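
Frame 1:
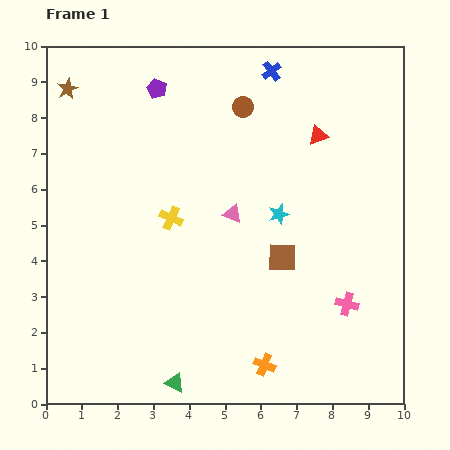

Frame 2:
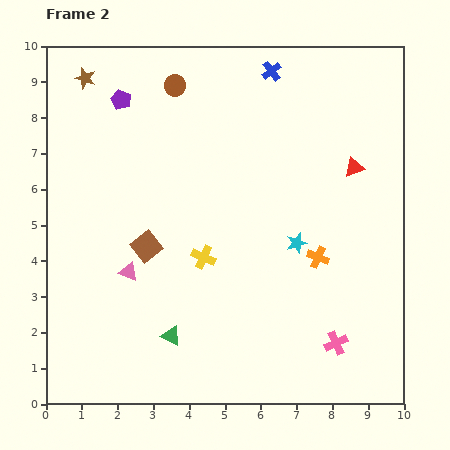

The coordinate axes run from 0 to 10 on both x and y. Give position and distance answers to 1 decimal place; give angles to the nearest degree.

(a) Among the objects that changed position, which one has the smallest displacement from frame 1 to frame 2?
the brown star

(moved 0.6)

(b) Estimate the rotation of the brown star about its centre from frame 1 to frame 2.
28° counter-clockwise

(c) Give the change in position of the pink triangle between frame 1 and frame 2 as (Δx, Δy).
(-2.9, -1.6)

The pink triangle was at (5.2, 5.3) in frame 1 and (2.3, 3.7) in frame 2.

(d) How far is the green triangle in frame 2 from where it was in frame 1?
1.3

The green triangle moved from (3.6, 0.6) to (3.5, 1.9), a distance of √(0.1² + 1.3²) ≈ 1.3.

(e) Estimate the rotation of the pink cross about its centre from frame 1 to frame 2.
40° counter-clockwise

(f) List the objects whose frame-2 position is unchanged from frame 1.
the blue cross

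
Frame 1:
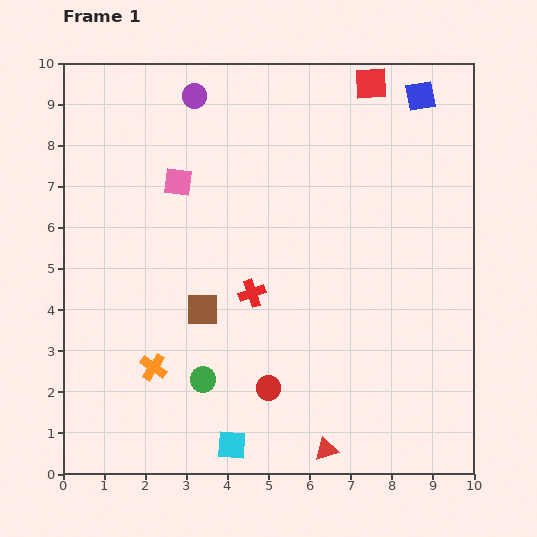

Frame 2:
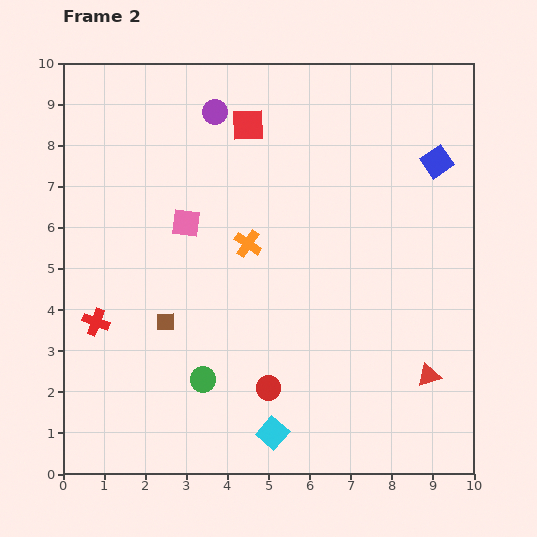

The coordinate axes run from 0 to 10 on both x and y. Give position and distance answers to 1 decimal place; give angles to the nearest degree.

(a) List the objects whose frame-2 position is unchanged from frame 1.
the green circle, the red circle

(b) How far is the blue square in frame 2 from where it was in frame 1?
1.6

The blue square moved from (8.7, 9.2) to (9.1, 7.6), a distance of √(0.4² + 1.6²) ≈ 1.6.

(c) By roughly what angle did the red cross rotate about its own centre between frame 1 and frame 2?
39° clockwise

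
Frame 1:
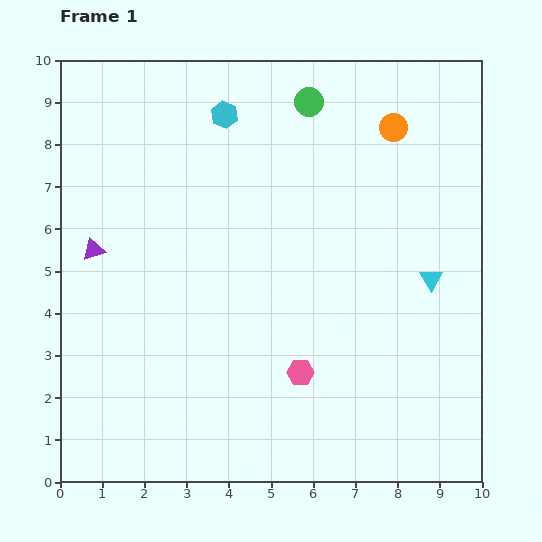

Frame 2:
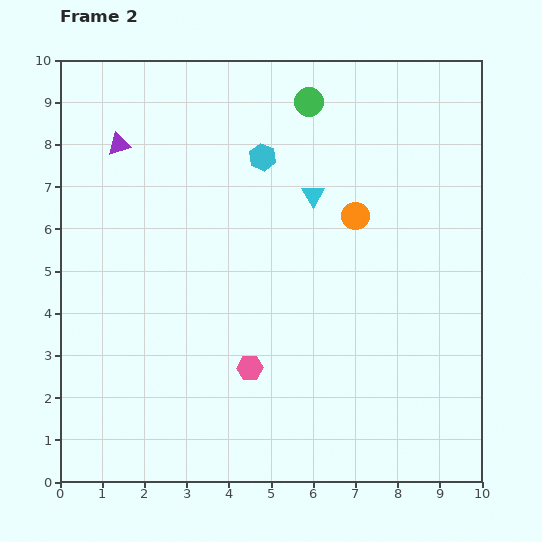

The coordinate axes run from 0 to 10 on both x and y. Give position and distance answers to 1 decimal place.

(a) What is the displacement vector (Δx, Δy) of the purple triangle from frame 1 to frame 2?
(0.6, 2.5)

The purple triangle was at (0.8, 5.5) in frame 1 and (1.4, 8.0) in frame 2.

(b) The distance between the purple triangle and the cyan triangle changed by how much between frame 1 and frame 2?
-3.2

Distance in frame 1: 8.0. Distance in frame 2: 4.8.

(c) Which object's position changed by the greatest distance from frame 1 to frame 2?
the cyan triangle

(moved 3.4; next 2.6)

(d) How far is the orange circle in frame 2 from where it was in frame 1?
2.3

The orange circle moved from (7.9, 8.4) to (7.0, 6.3), a distance of √(0.9² + 2.1²) ≈ 2.3.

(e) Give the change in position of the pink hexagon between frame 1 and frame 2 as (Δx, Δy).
(-1.2, 0.1)

The pink hexagon was at (5.7, 2.6) in frame 1 and (4.5, 2.7) in frame 2.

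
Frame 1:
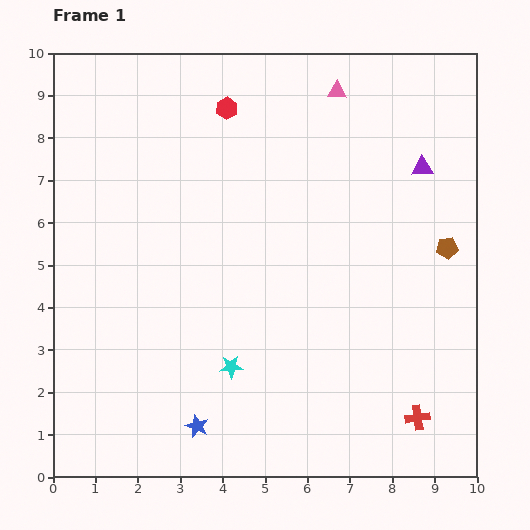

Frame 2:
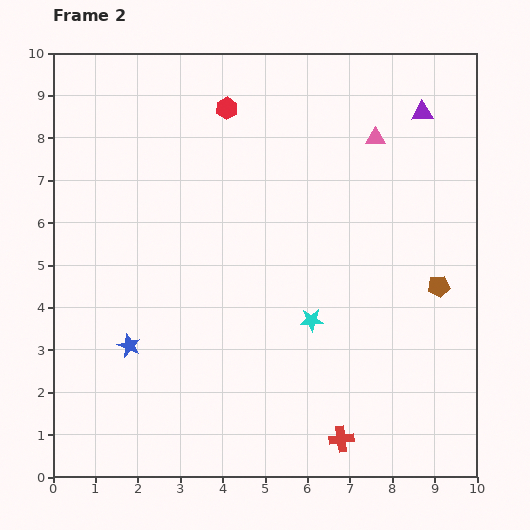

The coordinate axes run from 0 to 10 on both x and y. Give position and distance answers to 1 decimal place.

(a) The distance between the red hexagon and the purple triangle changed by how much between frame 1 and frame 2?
-0.2

Distance in frame 1: 4.8. Distance in frame 2: 4.6.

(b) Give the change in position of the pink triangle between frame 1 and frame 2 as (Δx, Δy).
(0.9, -1.1)

The pink triangle was at (6.7, 9.1) in frame 1 and (7.6, 8.0) in frame 2.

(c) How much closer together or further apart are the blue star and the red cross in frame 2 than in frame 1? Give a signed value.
+0.3

Distance in frame 1: 5.2. Distance in frame 2: 5.5.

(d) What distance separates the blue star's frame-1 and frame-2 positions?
2.5

The blue star moved from (3.4, 1.2) to (1.8, 3.1), a distance of √(1.6² + 1.9²) ≈ 2.5.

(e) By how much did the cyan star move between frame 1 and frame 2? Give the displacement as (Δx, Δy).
(1.9, 1.1)

The cyan star was at (4.2, 2.6) in frame 1 and (6.1, 3.7) in frame 2.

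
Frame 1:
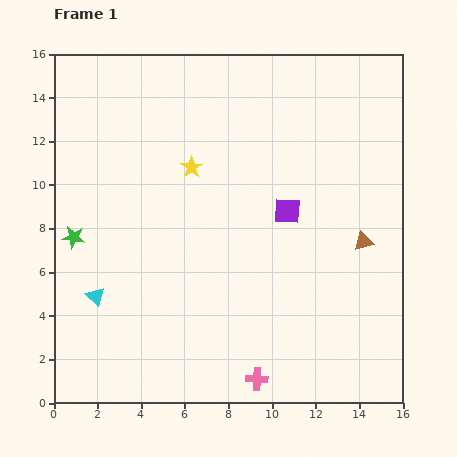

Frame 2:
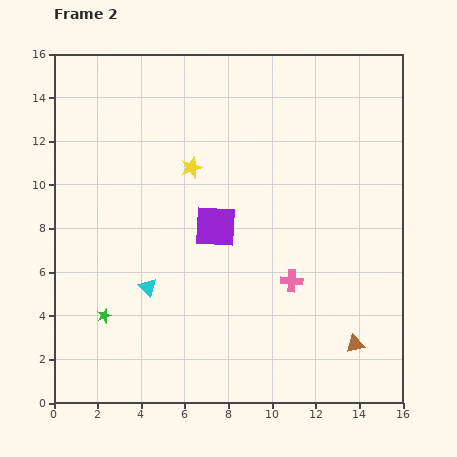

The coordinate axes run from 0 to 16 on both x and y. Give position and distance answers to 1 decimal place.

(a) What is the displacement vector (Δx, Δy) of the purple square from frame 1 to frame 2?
(-3.3, -0.7)

The purple square was at (10.7, 8.8) in frame 1 and (7.4, 8.1) in frame 2.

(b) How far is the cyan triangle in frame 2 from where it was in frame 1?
2.4

The cyan triangle moved from (1.9, 4.9) to (4.3, 5.3), a distance of √(2.4² + 0.4²) ≈ 2.4.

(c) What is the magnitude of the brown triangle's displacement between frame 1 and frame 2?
4.7

The brown triangle moved from (14.2, 7.4) to (13.8, 2.7), a distance of √(0.4² + 4.7²) ≈ 4.7.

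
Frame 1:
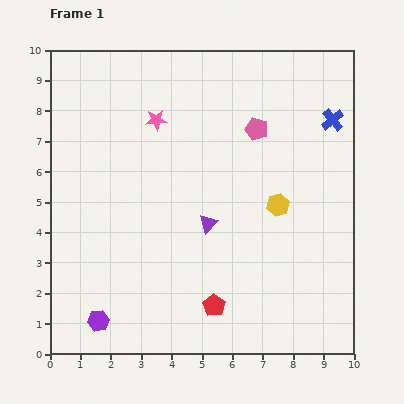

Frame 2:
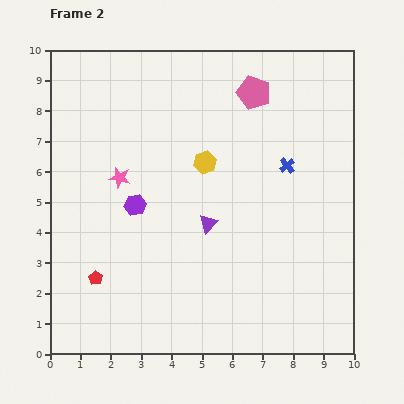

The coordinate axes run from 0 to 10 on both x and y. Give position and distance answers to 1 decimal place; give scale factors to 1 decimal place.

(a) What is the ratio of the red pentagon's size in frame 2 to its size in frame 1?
0.6×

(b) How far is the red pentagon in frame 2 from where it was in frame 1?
4.0

The red pentagon moved from (5.4, 1.6) to (1.5, 2.5), a distance of √(3.9² + 0.9²) ≈ 4.0.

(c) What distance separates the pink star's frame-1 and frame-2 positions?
2.2

The pink star moved from (3.5, 7.7) to (2.3, 5.8), a distance of √(1.2² + 1.9²) ≈ 2.2.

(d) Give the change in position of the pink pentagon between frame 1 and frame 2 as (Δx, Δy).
(-0.1, 1.2)

The pink pentagon was at (6.8, 7.4) in frame 1 and (6.7, 8.6) in frame 2.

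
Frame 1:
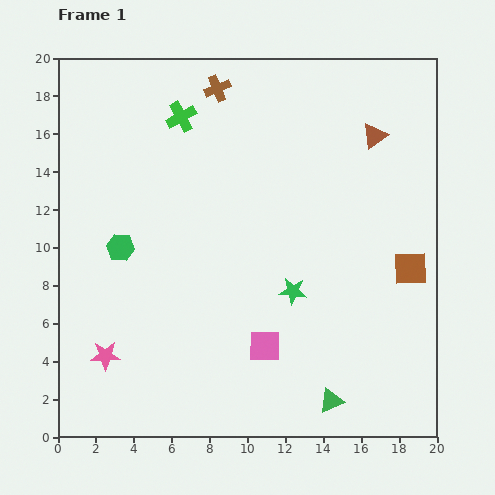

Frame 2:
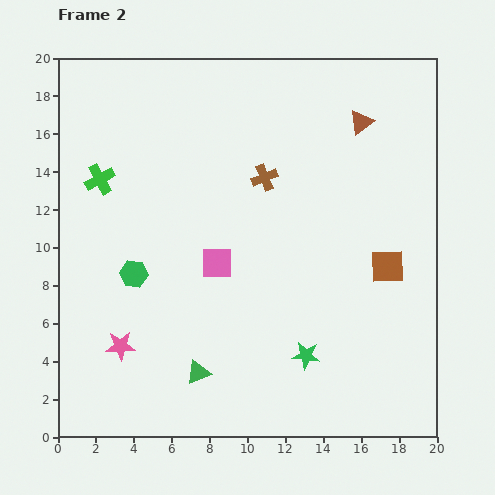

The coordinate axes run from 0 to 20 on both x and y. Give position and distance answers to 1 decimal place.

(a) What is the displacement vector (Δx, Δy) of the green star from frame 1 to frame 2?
(0.7, -3.4)

The green star was at (12.4, 7.7) in frame 1 and (13.1, 4.3) in frame 2.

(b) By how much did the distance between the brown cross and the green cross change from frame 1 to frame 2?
+6.3

Distance in frame 1: 2.4. Distance in frame 2: 8.7.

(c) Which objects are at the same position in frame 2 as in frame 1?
none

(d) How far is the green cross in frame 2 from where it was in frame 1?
5.4

The green cross moved from (6.5, 16.9) to (2.2, 13.6), a distance of √(4.3² + 3.3²) ≈ 5.4.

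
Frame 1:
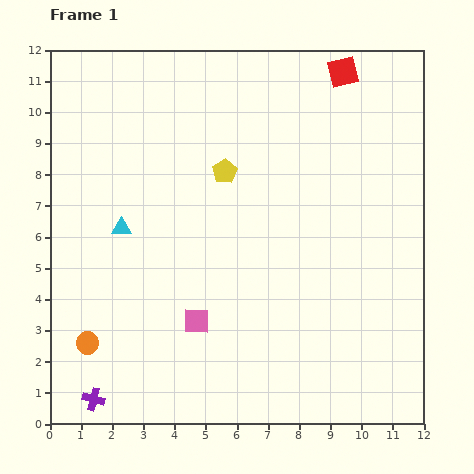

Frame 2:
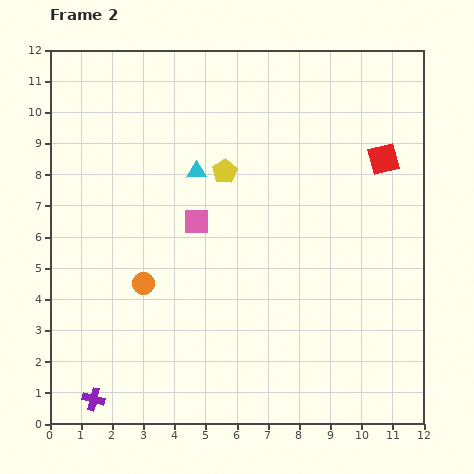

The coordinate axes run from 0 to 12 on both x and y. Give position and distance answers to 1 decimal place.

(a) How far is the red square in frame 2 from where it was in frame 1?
3.1

The red square moved from (9.4, 11.3) to (10.7, 8.5), a distance of √(1.3² + 2.8²) ≈ 3.1.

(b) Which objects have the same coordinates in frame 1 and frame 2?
the yellow pentagon, the purple cross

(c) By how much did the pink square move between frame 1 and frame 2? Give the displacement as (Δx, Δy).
(0.0, 3.2)

The pink square was at (4.7, 3.3) in frame 1 and (4.7, 6.5) in frame 2.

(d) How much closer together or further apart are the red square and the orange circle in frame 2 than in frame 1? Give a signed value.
-3.3

Distance in frame 1: 12.0. Distance in frame 2: 8.7.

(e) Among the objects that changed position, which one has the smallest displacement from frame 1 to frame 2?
the orange circle

(moved 2.6)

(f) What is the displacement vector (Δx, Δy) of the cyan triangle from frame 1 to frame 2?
(2.4, 1.8)

The cyan triangle was at (2.3, 6.3) in frame 1 and (4.7, 8.1) in frame 2.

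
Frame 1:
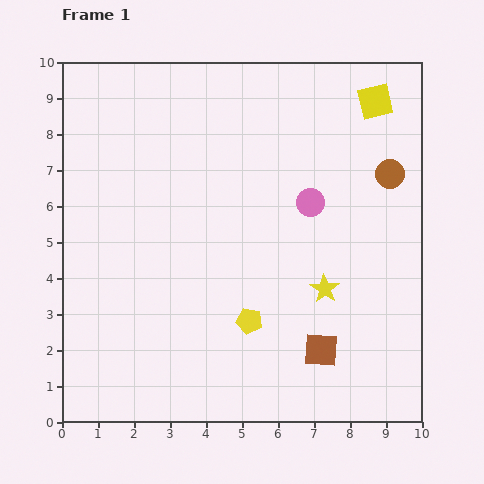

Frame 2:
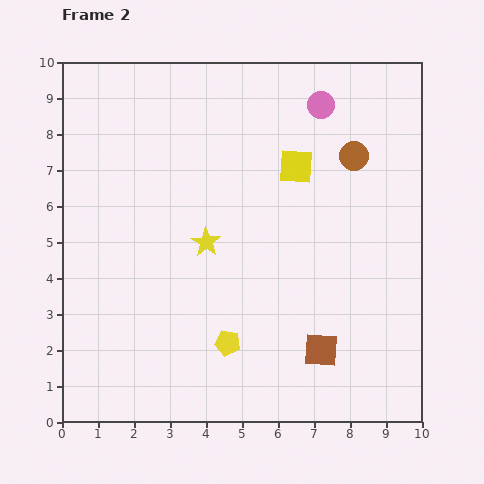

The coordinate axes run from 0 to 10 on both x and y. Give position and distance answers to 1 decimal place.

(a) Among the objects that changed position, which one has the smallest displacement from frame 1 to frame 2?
the yellow pentagon

(moved 0.8)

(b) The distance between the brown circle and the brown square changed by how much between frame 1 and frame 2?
+0.2

Distance in frame 1: 5.3. Distance in frame 2: 5.5.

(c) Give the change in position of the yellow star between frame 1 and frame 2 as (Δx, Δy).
(-3.3, 1.3)

The yellow star was at (7.3, 3.7) in frame 1 and (4.0, 5.0) in frame 2.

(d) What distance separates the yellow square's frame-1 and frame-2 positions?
2.8

The yellow square moved from (8.7, 8.9) to (6.5, 7.1), a distance of √(2.2² + 1.8²) ≈ 2.8.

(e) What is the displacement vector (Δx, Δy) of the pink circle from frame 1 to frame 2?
(0.3, 2.7)

The pink circle was at (6.9, 6.1) in frame 1 and (7.2, 8.8) in frame 2.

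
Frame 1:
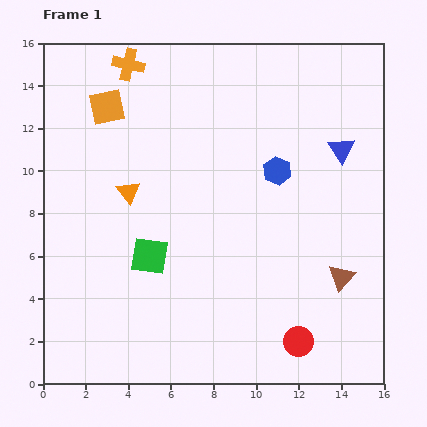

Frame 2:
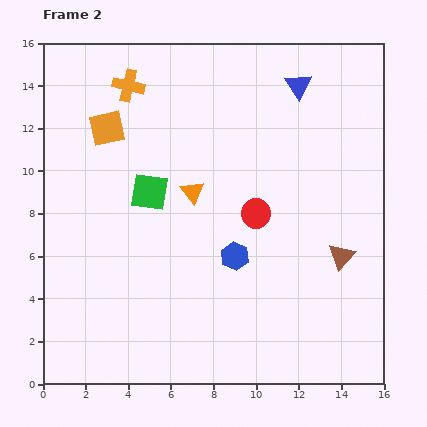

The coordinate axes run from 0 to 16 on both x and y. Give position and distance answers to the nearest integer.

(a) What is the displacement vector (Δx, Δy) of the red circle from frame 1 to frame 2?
(-2, 6)

The red circle was at (12, 2) in frame 1 and (10, 8) in frame 2.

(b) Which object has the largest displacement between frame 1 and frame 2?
the red circle

(moved 6; next 4)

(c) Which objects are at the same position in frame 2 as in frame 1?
none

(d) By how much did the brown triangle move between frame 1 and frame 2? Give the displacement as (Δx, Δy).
(0, 1)

The brown triangle was at (14, 5) in frame 1 and (14, 6) in frame 2.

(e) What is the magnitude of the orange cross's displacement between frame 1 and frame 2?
1

The orange cross moved from (4, 15) to (4, 14), a distance of √(0² + 1²) ≈ 1.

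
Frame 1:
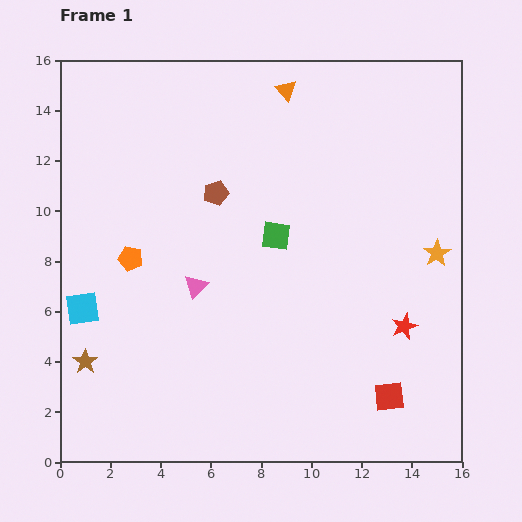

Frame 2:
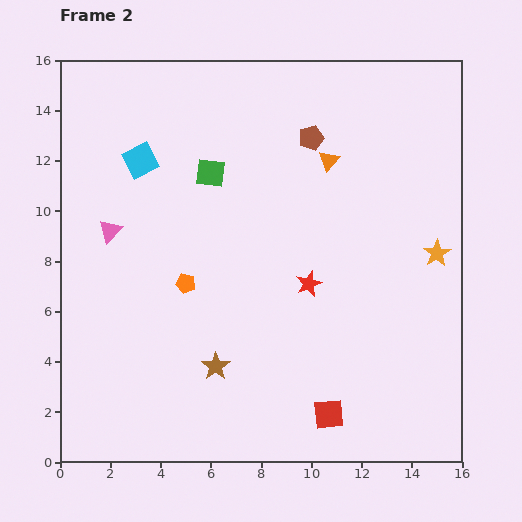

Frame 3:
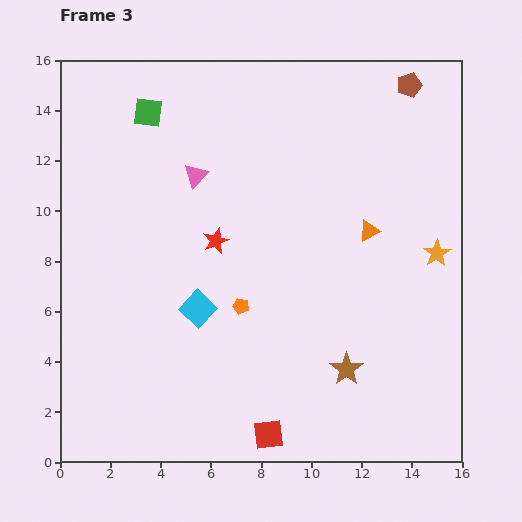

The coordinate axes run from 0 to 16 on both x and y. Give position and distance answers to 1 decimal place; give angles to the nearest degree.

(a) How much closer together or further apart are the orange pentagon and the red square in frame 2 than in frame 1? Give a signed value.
-4.0

Distance in frame 1: 11.7. Distance in frame 2: 7.7.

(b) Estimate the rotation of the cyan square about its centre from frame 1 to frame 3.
39° counter-clockwise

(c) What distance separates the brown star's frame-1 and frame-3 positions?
10.4

The brown star moved from (1.0, 4.0) to (11.4, 3.7), a distance of √(10.4² + 0.3²) ≈ 10.4.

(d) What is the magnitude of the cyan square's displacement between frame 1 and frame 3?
4.6

The cyan square moved from (0.9, 6.1) to (5.5, 6.1), a distance of √(4.6² + 0.0²) ≈ 4.6.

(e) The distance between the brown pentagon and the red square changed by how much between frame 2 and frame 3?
+4.0

Distance in frame 2: 11.0. Distance in frame 3: 15.0.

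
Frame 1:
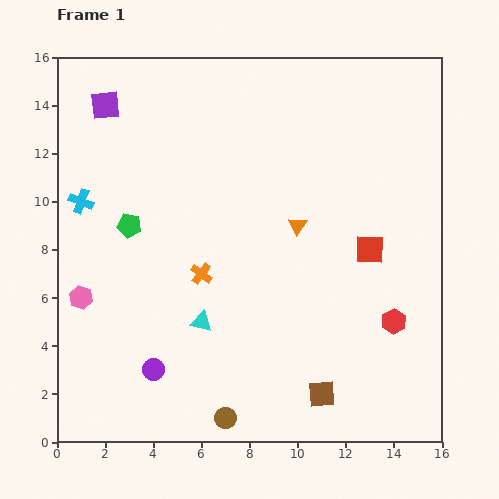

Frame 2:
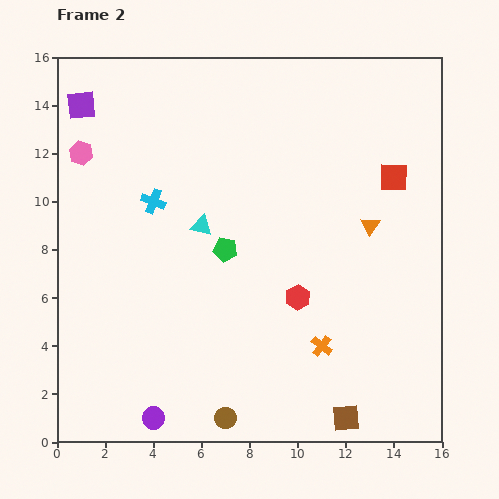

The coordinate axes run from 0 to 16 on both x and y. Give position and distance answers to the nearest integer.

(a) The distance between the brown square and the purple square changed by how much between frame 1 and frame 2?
+2

Distance in frame 1: 15. Distance in frame 2: 17.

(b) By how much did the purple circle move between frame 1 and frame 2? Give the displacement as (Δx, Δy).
(0, -2)

The purple circle was at (4, 3) in frame 1 and (4, 1) in frame 2.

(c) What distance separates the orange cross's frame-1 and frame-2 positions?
6

The orange cross moved from (6, 7) to (11, 4), a distance of √(5² + 3²) ≈ 6.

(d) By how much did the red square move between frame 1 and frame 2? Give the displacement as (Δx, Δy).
(1, 3)

The red square was at (13, 8) in frame 1 and (14, 11) in frame 2.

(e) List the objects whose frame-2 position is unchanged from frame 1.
the brown circle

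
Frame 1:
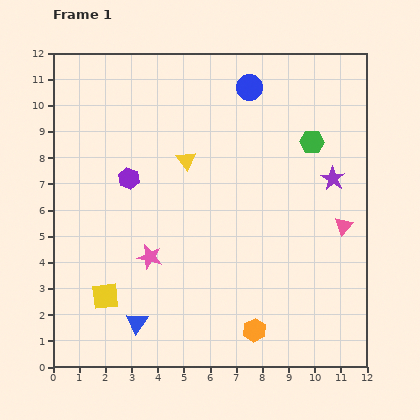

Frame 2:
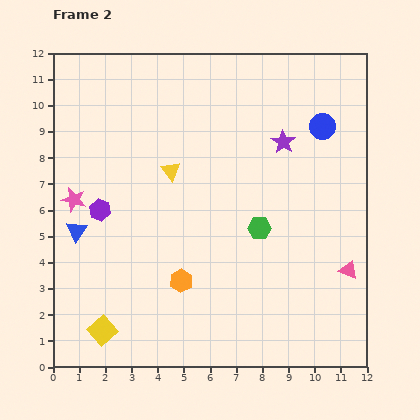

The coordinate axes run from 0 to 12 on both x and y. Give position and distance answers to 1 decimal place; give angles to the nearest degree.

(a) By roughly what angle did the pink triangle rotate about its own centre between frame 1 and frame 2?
52° counter-clockwise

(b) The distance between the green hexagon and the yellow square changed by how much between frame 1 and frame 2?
-2.7

Distance in frame 1: 9.9. Distance in frame 2: 7.2.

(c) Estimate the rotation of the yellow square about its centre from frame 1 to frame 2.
35° counter-clockwise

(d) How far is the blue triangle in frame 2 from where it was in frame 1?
4.2

The blue triangle moved from (3.2, 1.7) to (0.9, 5.2), a distance of √(2.3² + 3.5²) ≈ 4.2.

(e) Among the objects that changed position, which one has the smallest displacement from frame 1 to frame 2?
the yellow triangle

(moved 0.7)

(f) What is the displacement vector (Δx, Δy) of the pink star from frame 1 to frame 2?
(-2.9, 2.2)

The pink star was at (3.7, 4.2) in frame 1 and (0.8, 6.4) in frame 2.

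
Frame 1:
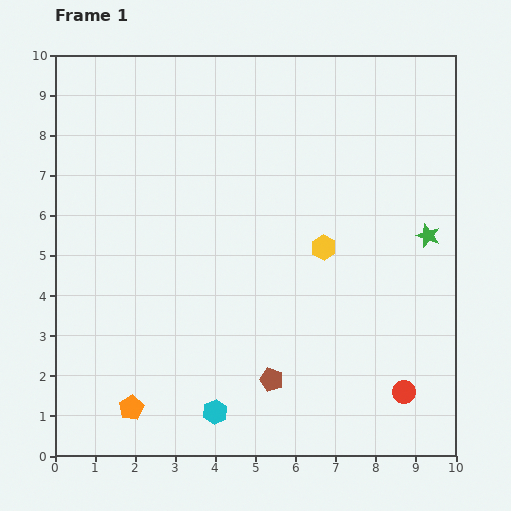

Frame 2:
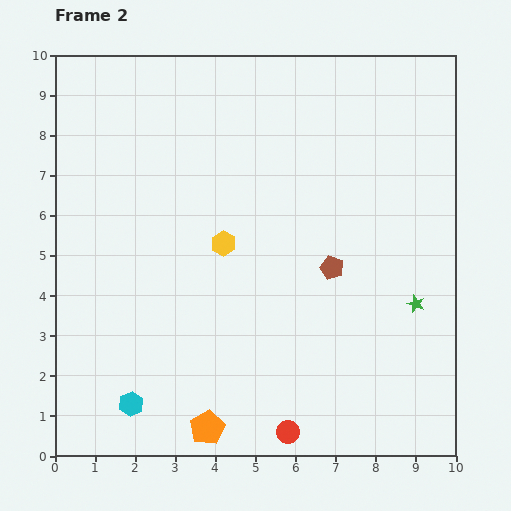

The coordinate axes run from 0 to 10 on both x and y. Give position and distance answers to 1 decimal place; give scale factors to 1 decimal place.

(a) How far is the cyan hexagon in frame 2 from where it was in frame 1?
2.1

The cyan hexagon moved from (4.0, 1.1) to (1.9, 1.3), a distance of √(2.1² + 0.2²) ≈ 2.1.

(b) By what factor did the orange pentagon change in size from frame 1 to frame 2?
1.4×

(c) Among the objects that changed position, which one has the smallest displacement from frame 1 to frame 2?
the green star

(moved 1.7)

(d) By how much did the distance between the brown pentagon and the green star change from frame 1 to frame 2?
-3.0

Distance in frame 1: 5.3. Distance in frame 2: 2.3.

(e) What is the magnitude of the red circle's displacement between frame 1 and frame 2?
3.1

The red circle moved from (8.7, 1.6) to (5.8, 0.6), a distance of √(2.9² + 1.0²) ≈ 3.1.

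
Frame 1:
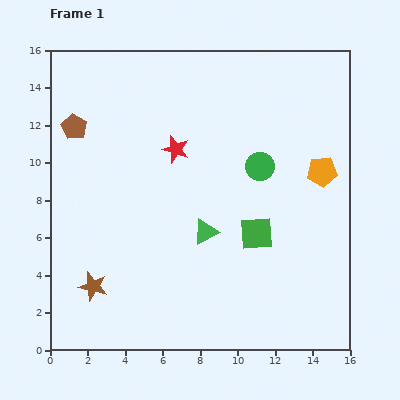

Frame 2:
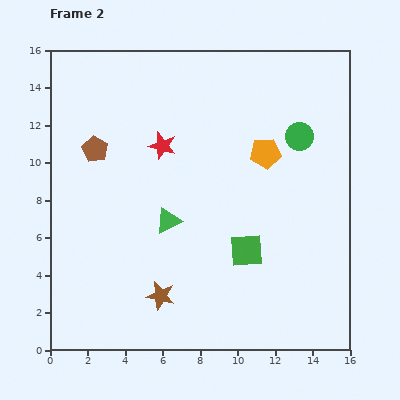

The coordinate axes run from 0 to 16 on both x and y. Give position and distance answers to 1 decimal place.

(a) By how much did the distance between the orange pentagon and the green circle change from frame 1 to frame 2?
-1.3

Distance in frame 1: 3.3. Distance in frame 2: 2.0.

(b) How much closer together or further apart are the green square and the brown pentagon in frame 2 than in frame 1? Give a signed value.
-1.6

Distance in frame 1: 11.3. Distance in frame 2: 9.7.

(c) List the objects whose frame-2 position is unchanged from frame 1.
none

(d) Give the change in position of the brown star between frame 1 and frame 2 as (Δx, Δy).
(3.6, -0.5)

The brown star was at (2.3, 3.4) in frame 1 and (5.9, 2.9) in frame 2.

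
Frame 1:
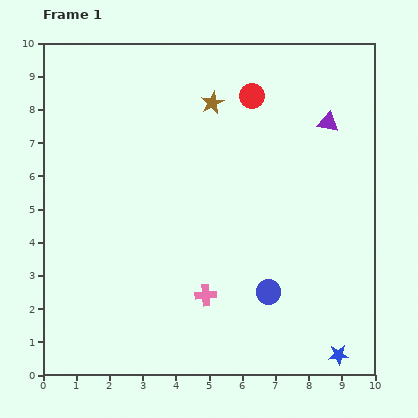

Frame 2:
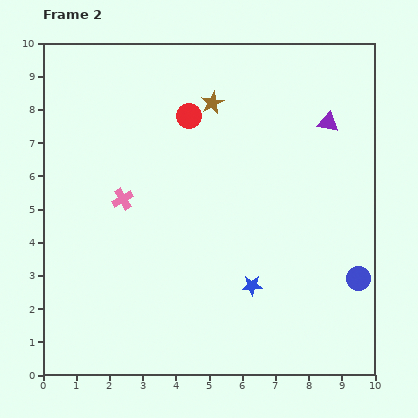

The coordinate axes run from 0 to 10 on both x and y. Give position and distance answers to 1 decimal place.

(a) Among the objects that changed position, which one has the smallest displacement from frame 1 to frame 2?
the red circle

(moved 2.0)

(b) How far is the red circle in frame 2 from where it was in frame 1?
2.0

The red circle moved from (6.3, 8.4) to (4.4, 7.8), a distance of √(1.9² + 0.6²) ≈ 2.0.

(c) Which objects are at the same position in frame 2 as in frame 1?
the purple triangle, the brown star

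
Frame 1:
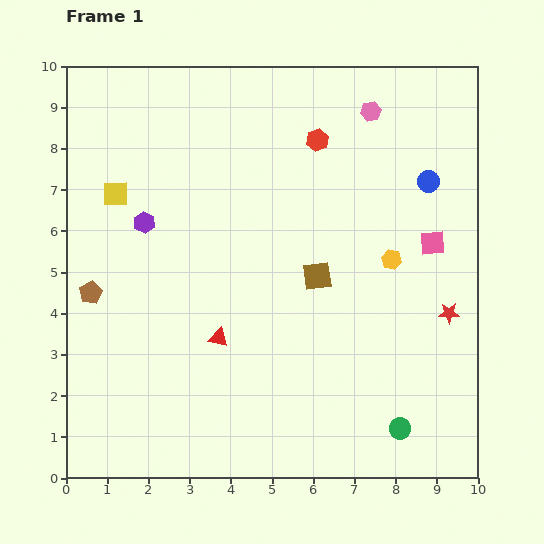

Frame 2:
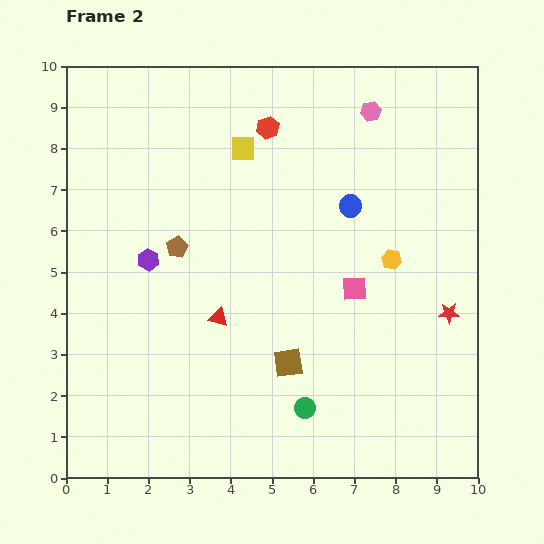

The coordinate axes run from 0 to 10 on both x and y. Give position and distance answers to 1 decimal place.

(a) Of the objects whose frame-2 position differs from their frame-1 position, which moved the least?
the red triangle

(moved 0.5)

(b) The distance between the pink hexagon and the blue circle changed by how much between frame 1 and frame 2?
+0.2

Distance in frame 1: 2.2. Distance in frame 2: 2.4.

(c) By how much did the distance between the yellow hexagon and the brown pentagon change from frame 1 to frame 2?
-2.1

Distance in frame 1: 7.3. Distance in frame 2: 5.2.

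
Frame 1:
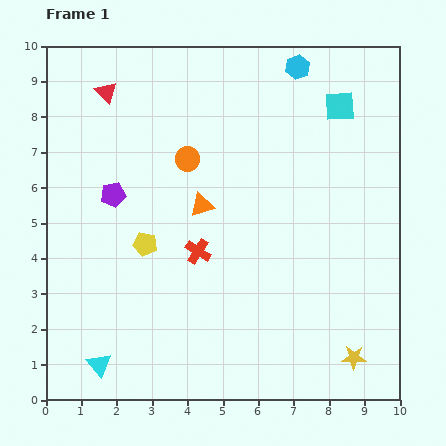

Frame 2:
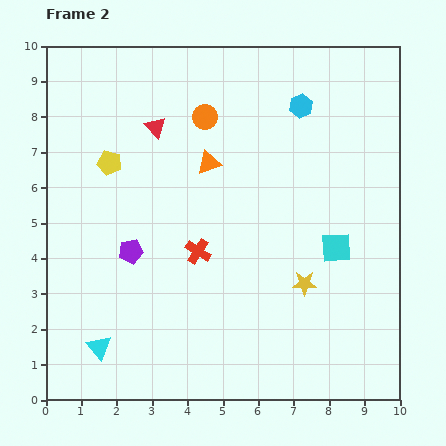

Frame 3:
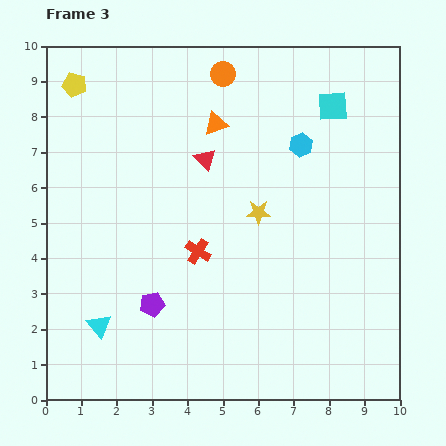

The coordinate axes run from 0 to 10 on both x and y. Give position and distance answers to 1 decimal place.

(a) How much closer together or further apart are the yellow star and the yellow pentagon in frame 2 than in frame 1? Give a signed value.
-0.2

Distance in frame 1: 6.7. Distance in frame 2: 6.5.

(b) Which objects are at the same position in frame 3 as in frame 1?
the red cross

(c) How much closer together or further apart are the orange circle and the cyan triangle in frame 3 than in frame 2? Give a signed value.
+0.7

Distance in frame 2: 7.2. Distance in frame 3: 7.9.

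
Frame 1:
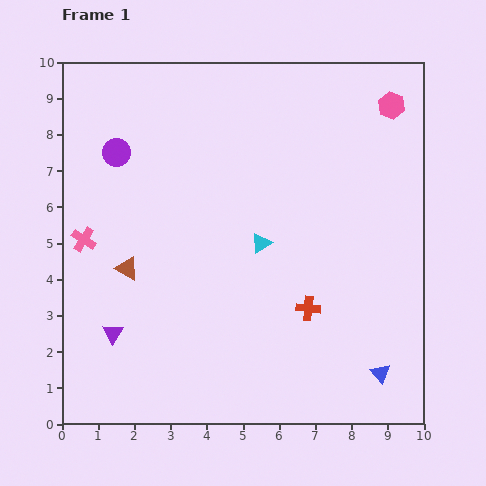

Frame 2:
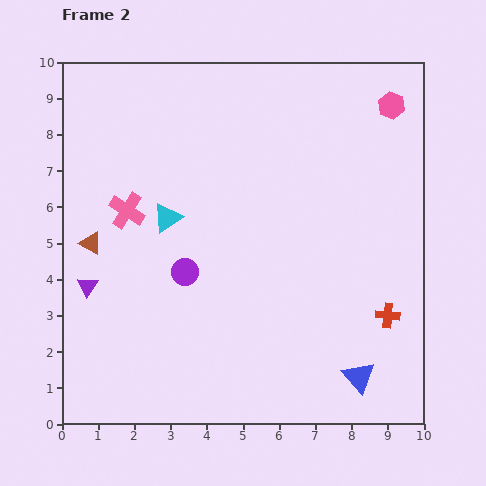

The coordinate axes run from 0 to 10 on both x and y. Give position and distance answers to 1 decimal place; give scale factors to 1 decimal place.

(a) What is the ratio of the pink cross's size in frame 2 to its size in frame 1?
1.5×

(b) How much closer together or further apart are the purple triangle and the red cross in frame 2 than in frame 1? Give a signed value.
+2.9

Distance in frame 1: 5.4. Distance in frame 2: 8.3.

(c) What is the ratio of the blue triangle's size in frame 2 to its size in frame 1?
1.6×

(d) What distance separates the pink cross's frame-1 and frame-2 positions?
1.4

The pink cross moved from (0.6, 5.1) to (1.8, 5.9), a distance of √(1.2² + 0.8²) ≈ 1.4.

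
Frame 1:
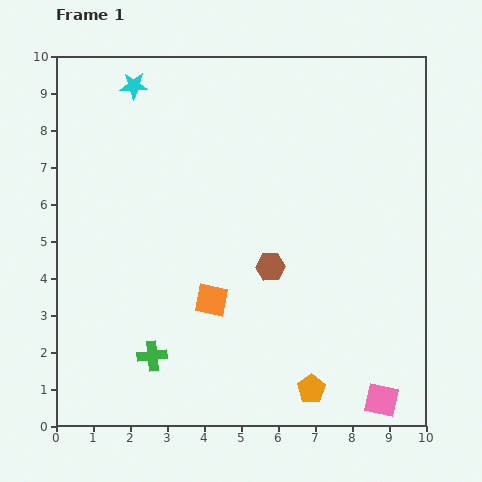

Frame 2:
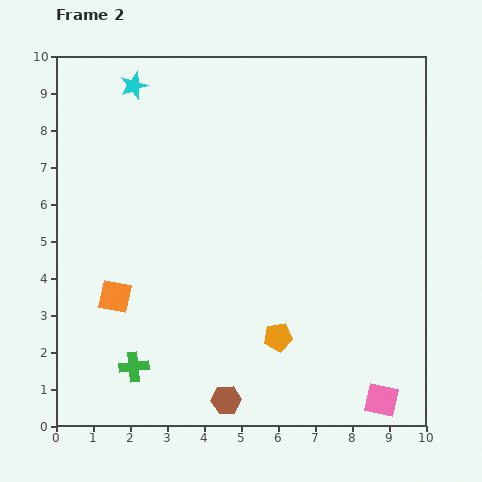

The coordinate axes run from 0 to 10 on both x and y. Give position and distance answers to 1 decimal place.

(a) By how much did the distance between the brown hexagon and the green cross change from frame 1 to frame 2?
-1.3

Distance in frame 1: 4.0. Distance in frame 2: 2.7.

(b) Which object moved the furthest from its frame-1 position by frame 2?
the brown hexagon

(moved 3.8; next 2.6)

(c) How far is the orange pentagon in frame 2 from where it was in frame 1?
1.7

The orange pentagon moved from (6.9, 1.0) to (6.0, 2.4), a distance of √(0.9² + 1.4²) ≈ 1.7.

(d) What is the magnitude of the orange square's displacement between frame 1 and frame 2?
2.6

The orange square moved from (4.2, 3.4) to (1.6, 3.5), a distance of √(2.6² + 0.1²) ≈ 2.6.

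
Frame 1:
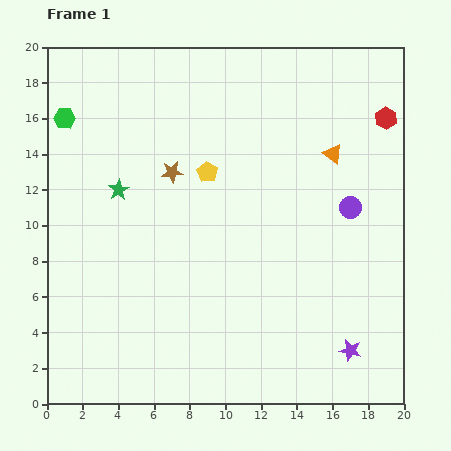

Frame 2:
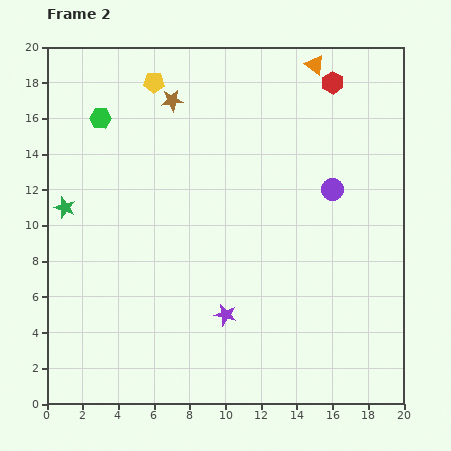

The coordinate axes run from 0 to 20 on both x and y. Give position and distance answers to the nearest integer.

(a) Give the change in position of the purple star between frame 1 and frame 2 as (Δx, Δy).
(-7, 2)

The purple star was at (17, 3) in frame 1 and (10, 5) in frame 2.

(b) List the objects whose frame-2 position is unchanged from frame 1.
none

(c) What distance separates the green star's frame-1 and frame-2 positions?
3

The green star moved from (4, 12) to (1, 11), a distance of √(3² + 1²) ≈ 3.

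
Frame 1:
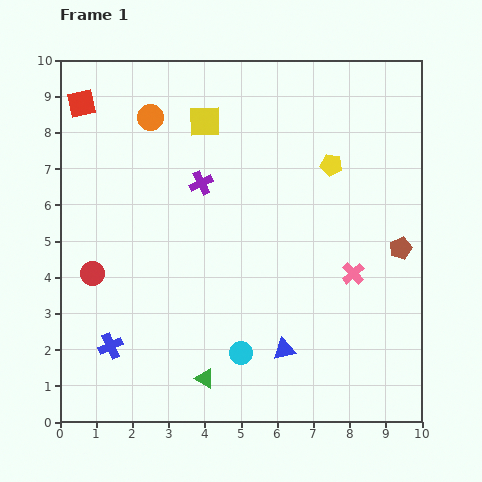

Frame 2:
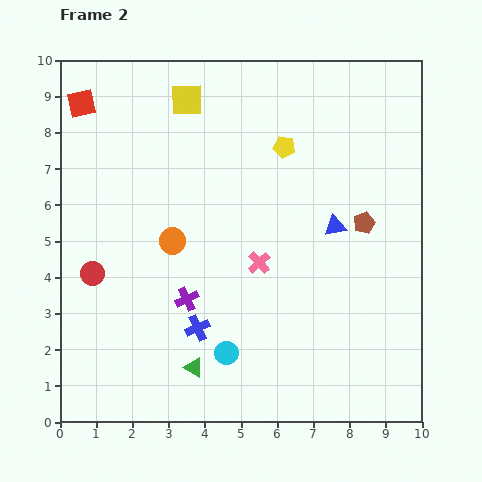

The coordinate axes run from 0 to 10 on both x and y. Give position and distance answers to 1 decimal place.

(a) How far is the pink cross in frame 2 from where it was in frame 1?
2.6

The pink cross moved from (8.1, 4.1) to (5.5, 4.4), a distance of √(2.6² + 0.3²) ≈ 2.6.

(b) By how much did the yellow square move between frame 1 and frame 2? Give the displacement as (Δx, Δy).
(-0.5, 0.6)

The yellow square was at (4.0, 8.3) in frame 1 and (3.5, 8.9) in frame 2.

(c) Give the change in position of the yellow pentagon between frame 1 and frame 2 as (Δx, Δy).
(-1.3, 0.5)

The yellow pentagon was at (7.5, 7.1) in frame 1 and (6.2, 7.6) in frame 2.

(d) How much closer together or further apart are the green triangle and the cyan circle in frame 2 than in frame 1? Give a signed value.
-0.2

Distance in frame 1: 1.2. Distance in frame 2: 1.0.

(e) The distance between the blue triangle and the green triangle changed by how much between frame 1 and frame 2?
+3.2

Distance in frame 1: 2.3. Distance in frame 2: 5.5.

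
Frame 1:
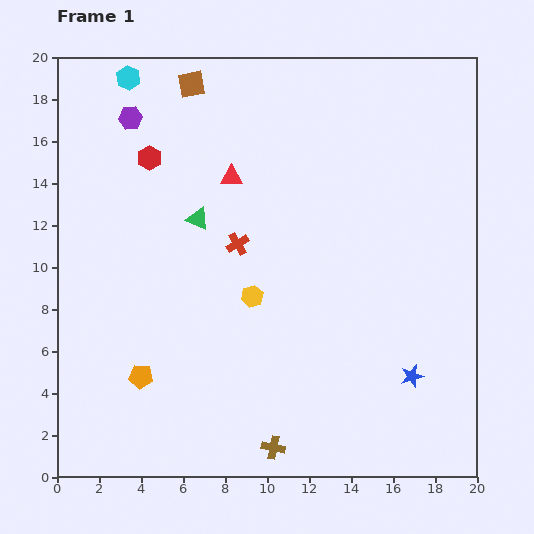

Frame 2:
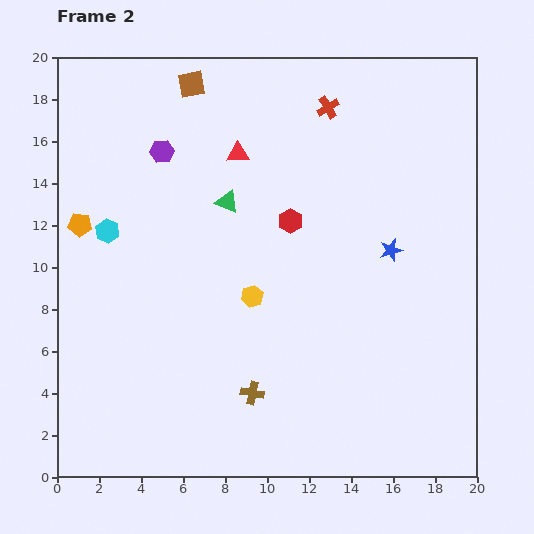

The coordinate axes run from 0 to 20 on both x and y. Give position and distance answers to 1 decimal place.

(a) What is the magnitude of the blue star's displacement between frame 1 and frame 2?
6.1

The blue star moved from (16.9, 4.8) to (15.9, 10.8), a distance of √(1.0² + 6.0²) ≈ 6.1.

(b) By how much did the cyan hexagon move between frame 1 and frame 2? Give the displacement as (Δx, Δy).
(-1.0, -7.3)

The cyan hexagon was at (3.4, 19.0) in frame 1 and (2.4, 11.7) in frame 2.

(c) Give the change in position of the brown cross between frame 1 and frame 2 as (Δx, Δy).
(-1.0, 2.6)

The brown cross was at (10.3, 1.4) in frame 1 and (9.3, 4.0) in frame 2.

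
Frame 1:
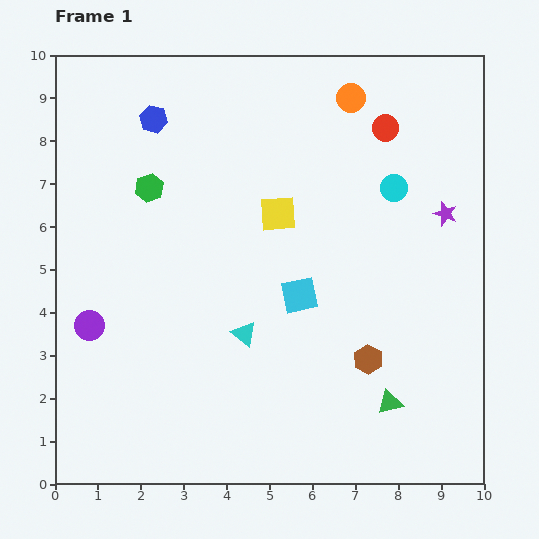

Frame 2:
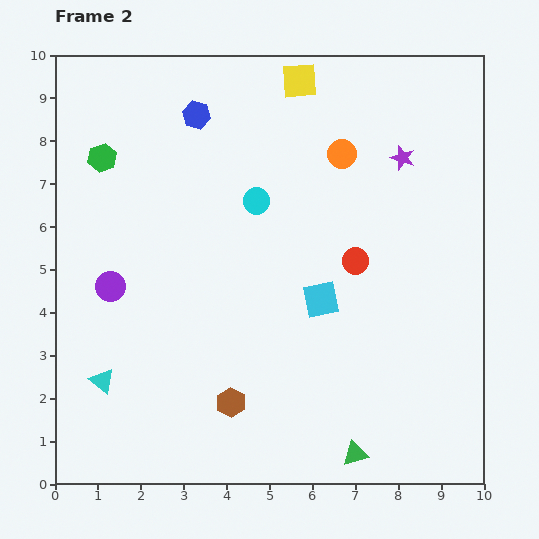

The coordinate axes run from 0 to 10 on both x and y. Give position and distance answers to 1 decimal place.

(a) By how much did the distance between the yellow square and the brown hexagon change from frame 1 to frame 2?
+3.7

Distance in frame 1: 4.0. Distance in frame 2: 7.7.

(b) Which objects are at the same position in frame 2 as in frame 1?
none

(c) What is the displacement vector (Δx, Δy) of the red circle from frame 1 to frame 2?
(-0.7, -3.1)

The red circle was at (7.7, 8.3) in frame 1 and (7.0, 5.2) in frame 2.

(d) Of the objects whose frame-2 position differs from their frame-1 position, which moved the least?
the cyan square

(moved 0.5)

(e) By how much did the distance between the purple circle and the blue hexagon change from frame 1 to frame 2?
-0.5

Distance in frame 1: 5.0. Distance in frame 2: 4.5.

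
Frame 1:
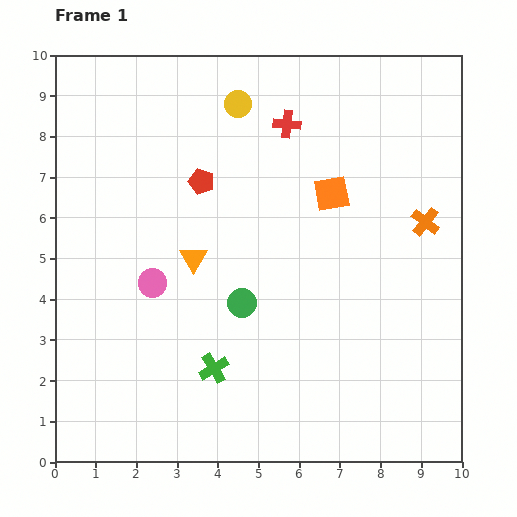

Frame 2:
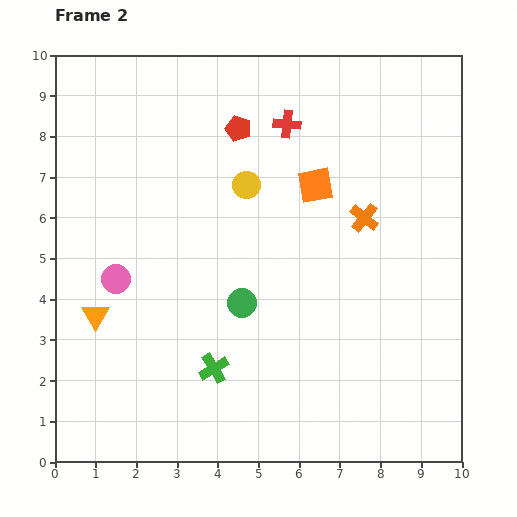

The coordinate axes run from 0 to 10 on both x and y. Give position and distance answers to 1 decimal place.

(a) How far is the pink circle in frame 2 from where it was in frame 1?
0.9

The pink circle moved from (2.4, 4.4) to (1.5, 4.5), a distance of √(0.9² + 0.1²) ≈ 0.9.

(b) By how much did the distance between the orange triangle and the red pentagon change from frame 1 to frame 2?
+3.9

Distance in frame 1: 1.9. Distance in frame 2: 5.8.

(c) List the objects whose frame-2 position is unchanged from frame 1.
the green cross, the green circle, the red cross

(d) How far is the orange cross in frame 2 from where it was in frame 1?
1.5

The orange cross moved from (9.1, 5.9) to (7.6, 6.0), a distance of √(1.5² + 0.1²) ≈ 1.5.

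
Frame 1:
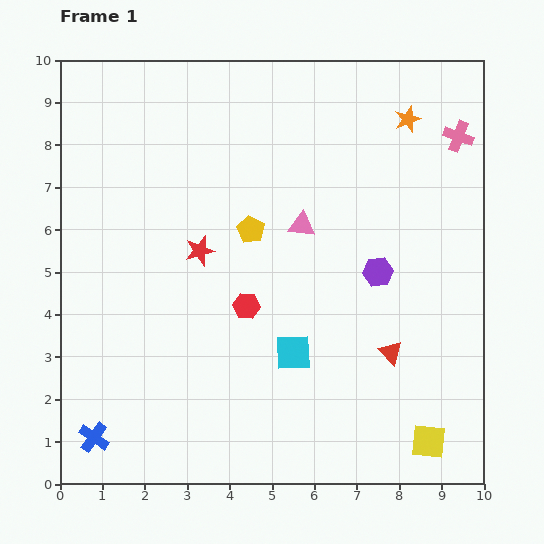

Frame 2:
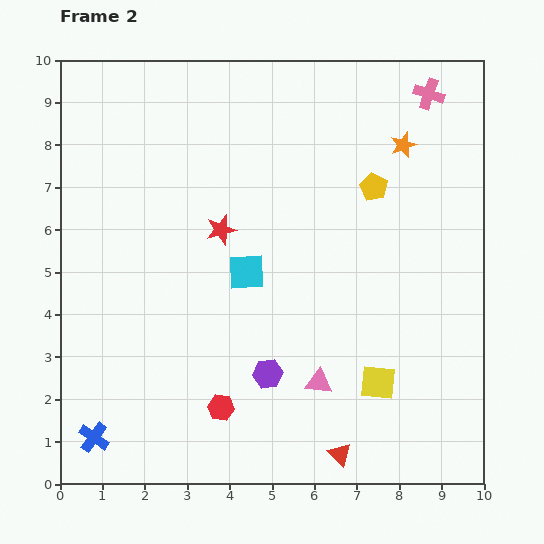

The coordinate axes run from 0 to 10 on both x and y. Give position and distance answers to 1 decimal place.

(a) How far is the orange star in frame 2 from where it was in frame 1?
0.6

The orange star moved from (8.2, 8.6) to (8.1, 8.0), a distance of √(0.1² + 0.6²) ≈ 0.6.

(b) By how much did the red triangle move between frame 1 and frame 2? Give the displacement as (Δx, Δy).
(-1.2, -2.4)

The red triangle was at (7.8, 3.1) in frame 1 and (6.6, 0.7) in frame 2.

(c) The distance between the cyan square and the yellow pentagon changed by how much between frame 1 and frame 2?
+0.5

Distance in frame 1: 3.1. Distance in frame 2: 3.6.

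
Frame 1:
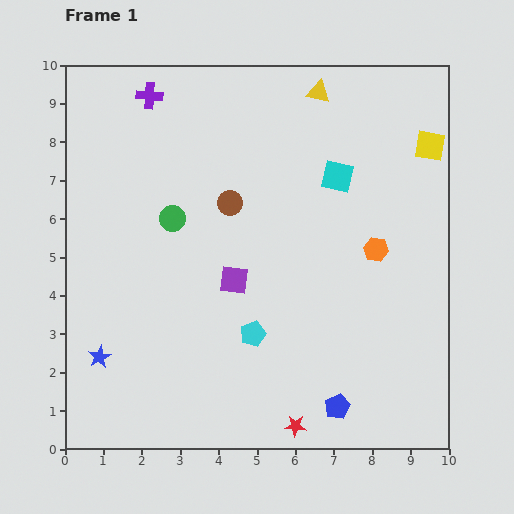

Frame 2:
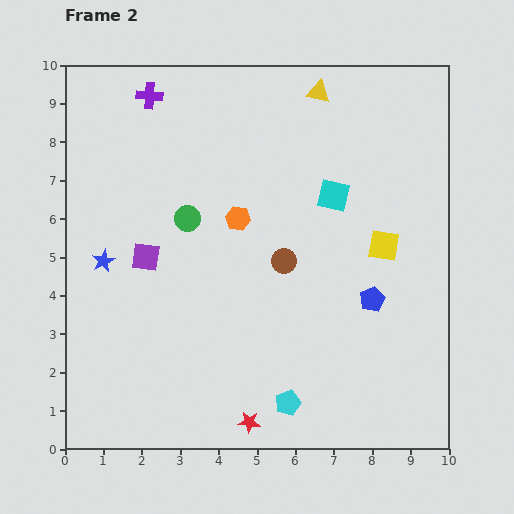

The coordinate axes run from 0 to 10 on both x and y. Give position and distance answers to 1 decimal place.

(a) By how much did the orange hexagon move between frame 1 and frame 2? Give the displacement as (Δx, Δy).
(-3.6, 0.8)

The orange hexagon was at (8.1, 5.2) in frame 1 and (4.5, 6.0) in frame 2.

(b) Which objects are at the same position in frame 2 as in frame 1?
the yellow triangle, the purple cross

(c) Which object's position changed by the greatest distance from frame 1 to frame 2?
the orange hexagon

(moved 3.7; next 2.9)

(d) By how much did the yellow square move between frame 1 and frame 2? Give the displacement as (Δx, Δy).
(-1.2, -2.6)

The yellow square was at (9.5, 7.9) in frame 1 and (8.3, 5.3) in frame 2.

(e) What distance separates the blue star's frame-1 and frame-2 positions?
2.5

The blue star moved from (0.9, 2.4) to (1.0, 4.9), a distance of √(0.1² + 2.5²) ≈ 2.5.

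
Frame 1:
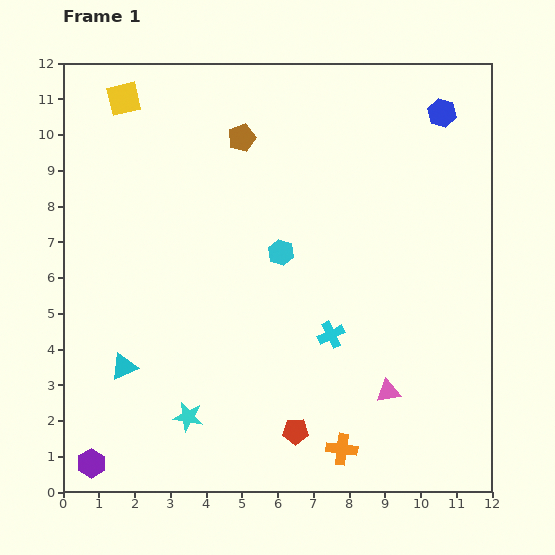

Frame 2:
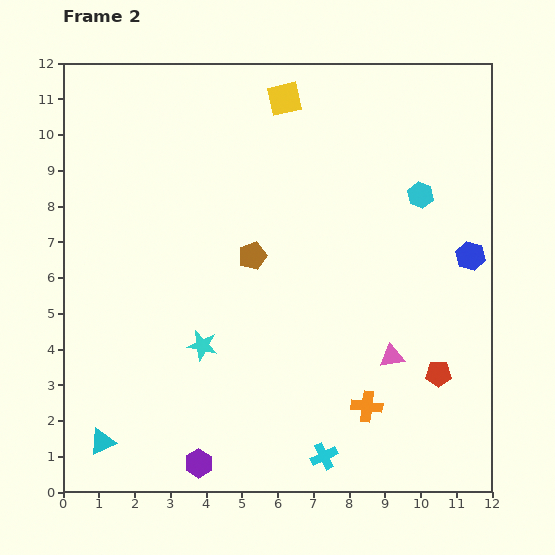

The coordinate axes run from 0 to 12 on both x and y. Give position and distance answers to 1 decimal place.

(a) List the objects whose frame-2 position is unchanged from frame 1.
none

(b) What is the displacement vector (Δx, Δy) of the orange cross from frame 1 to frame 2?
(0.7, 1.2)

The orange cross was at (7.8, 1.2) in frame 1 and (8.5, 2.4) in frame 2.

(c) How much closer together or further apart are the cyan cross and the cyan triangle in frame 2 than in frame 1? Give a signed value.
+0.3

Distance in frame 1: 5.9. Distance in frame 2: 6.2.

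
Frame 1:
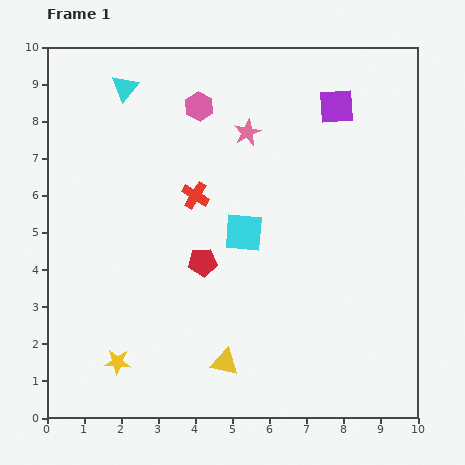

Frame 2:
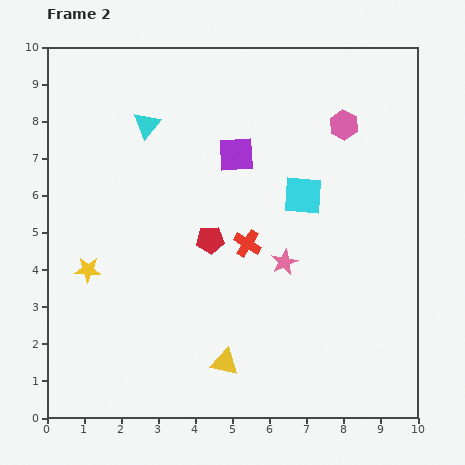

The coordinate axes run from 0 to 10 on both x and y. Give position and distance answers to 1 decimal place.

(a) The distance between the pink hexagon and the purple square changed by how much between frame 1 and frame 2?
-0.7

Distance in frame 1: 3.7. Distance in frame 2: 3.0.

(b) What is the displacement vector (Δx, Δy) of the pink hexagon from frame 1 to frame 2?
(3.9, -0.5)

The pink hexagon was at (4.1, 8.4) in frame 1 and (8.0, 7.9) in frame 2.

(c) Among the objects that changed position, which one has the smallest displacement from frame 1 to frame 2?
the red pentagon

(moved 0.6)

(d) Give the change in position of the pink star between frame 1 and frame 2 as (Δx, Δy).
(1.0, -3.5)

The pink star was at (5.4, 7.7) in frame 1 and (6.4, 4.2) in frame 2.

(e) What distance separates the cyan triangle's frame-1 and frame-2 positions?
1.2

The cyan triangle moved from (2.1, 8.9) to (2.7, 7.9), a distance of √(0.6² + 1.0²) ≈ 1.2.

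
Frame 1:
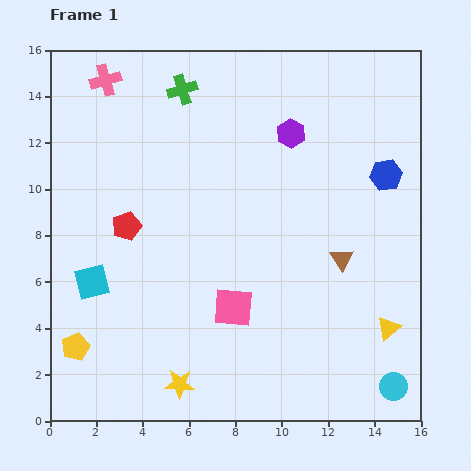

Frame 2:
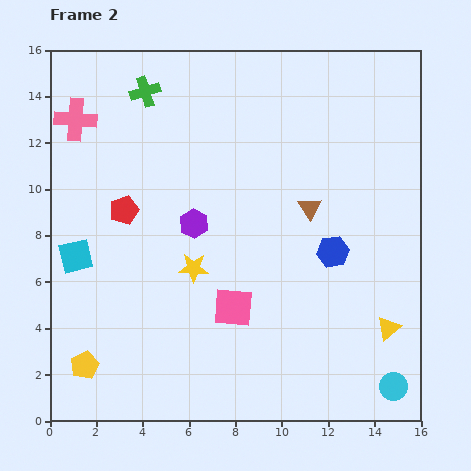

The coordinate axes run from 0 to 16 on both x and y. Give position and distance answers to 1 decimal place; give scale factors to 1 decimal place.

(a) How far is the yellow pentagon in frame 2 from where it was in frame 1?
0.9

The yellow pentagon moved from (1.1, 3.2) to (1.5, 2.4), a distance of √(0.4² + 0.8²) ≈ 0.9.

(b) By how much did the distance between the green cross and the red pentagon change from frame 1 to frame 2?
-1.2

Distance in frame 1: 6.4. Distance in frame 2: 5.2.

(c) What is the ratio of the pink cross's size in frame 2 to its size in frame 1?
1.4×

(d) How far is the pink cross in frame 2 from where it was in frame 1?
2.1

The pink cross moved from (2.4, 14.7) to (1.1, 13.0), a distance of √(1.3² + 1.7²) ≈ 2.1.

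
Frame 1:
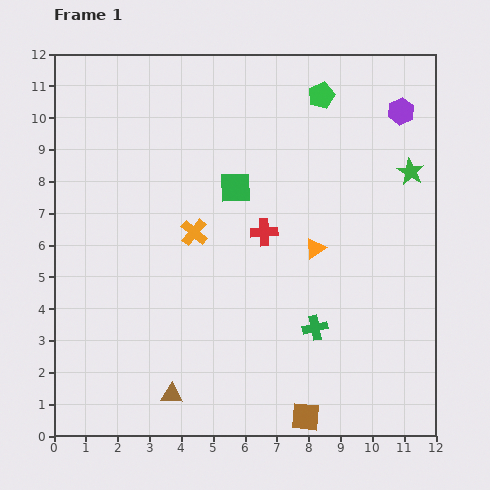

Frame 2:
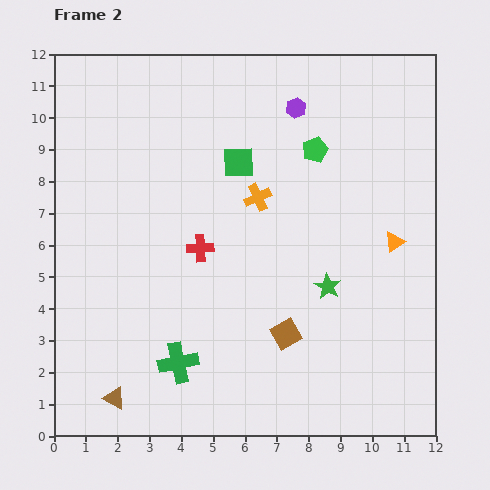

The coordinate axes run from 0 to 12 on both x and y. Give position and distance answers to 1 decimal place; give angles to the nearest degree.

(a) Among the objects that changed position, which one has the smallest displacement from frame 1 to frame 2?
the green square

(moved 0.8)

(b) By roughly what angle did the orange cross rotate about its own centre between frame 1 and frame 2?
26° clockwise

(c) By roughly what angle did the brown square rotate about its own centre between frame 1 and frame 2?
35° counter-clockwise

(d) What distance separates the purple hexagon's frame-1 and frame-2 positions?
3.3

The purple hexagon moved from (10.9, 10.2) to (7.6, 10.3), a distance of √(3.3² + 0.1²) ≈ 3.3.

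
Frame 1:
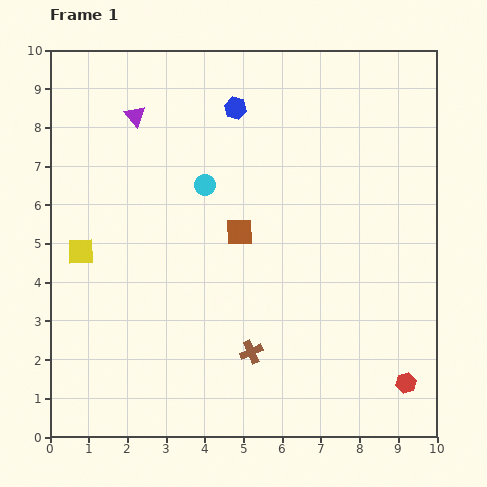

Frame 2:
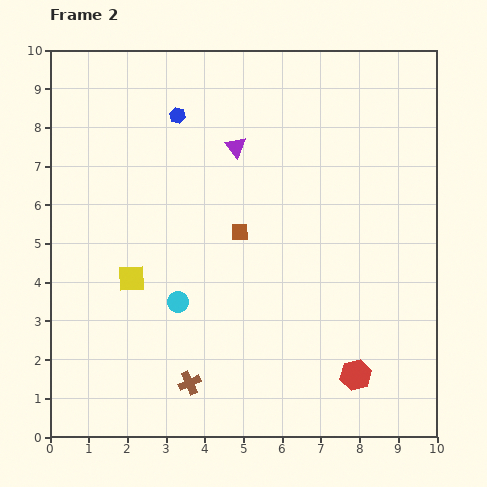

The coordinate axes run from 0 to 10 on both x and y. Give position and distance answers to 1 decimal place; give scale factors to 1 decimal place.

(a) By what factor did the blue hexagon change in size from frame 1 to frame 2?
0.7×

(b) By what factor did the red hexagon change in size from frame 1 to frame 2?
1.5×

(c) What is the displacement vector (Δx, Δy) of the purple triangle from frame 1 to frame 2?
(2.6, -0.8)

The purple triangle was at (2.2, 8.3) in frame 1 and (4.8, 7.5) in frame 2.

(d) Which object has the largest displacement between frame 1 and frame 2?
the cyan circle

(moved 3.1; next 2.7)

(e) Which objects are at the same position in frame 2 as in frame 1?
the brown square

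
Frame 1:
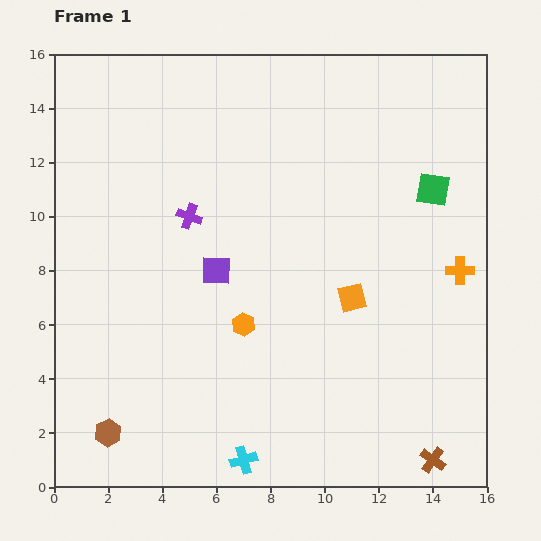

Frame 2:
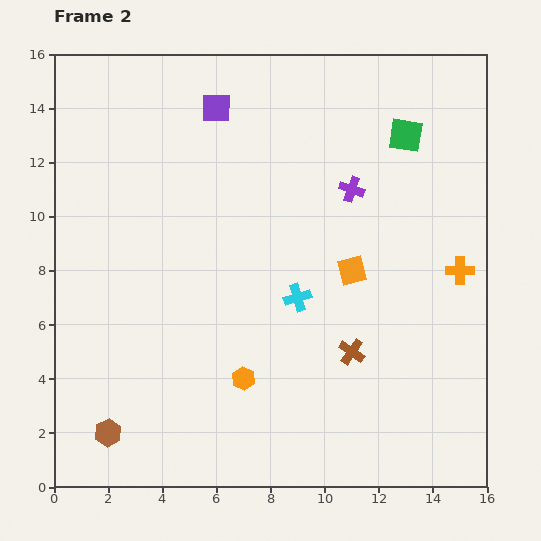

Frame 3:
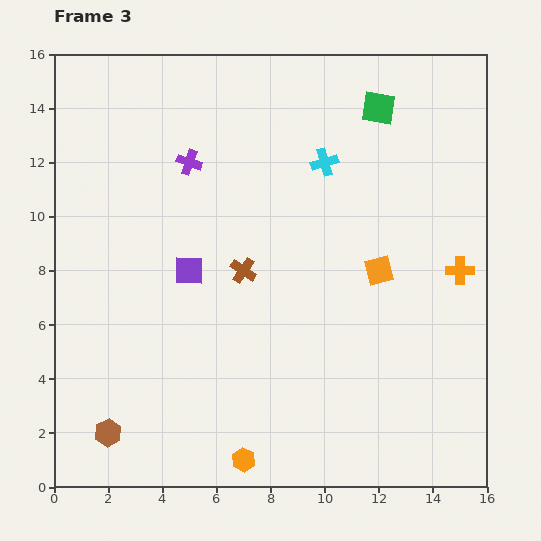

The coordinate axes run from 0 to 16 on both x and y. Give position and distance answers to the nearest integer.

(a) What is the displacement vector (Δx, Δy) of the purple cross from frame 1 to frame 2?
(6, 1)

The purple cross was at (5, 10) in frame 1 and (11, 11) in frame 2.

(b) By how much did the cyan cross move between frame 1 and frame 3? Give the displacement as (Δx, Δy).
(3, 11)

The cyan cross was at (7, 1) in frame 1 and (10, 12) in frame 3.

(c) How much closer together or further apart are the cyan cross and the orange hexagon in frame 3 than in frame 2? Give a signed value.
+7

Distance in frame 2: 4. Distance in frame 3: 11.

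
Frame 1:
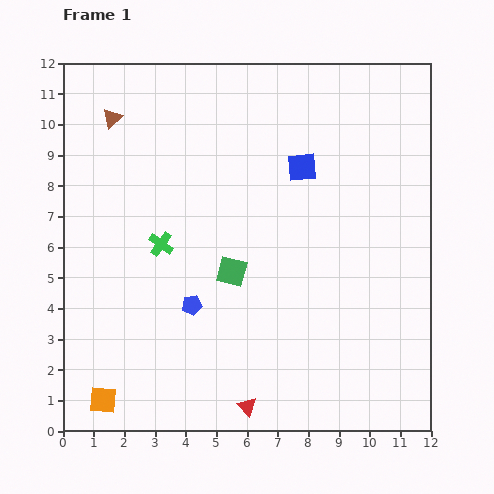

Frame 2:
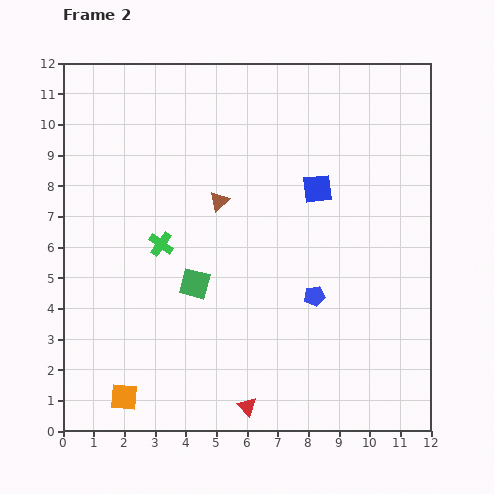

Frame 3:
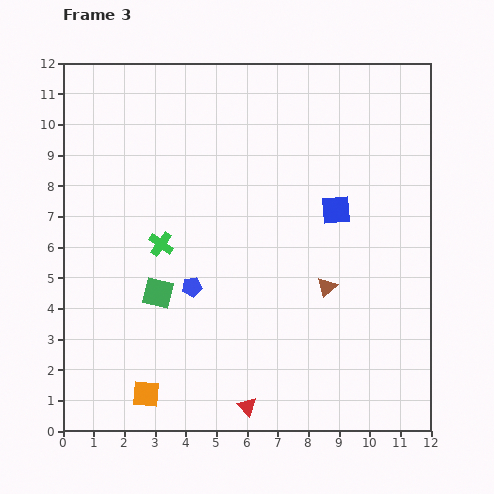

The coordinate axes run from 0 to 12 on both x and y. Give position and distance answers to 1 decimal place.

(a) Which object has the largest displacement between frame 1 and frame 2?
the brown triangle

(moved 4.4; next 4.0)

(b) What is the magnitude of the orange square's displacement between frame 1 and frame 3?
1.4

The orange square moved from (1.3, 1.0) to (2.7, 1.2), a distance of √(1.4² + 0.2²) ≈ 1.4.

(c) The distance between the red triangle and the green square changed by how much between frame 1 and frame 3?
+0.3

Distance in frame 1: 4.4. Distance in frame 3: 4.7.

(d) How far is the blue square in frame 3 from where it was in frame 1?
1.8

The blue square moved from (7.8, 8.6) to (8.9, 7.2), a distance of √(1.1² + 1.4²) ≈ 1.8.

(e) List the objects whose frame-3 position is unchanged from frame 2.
the green cross, the red triangle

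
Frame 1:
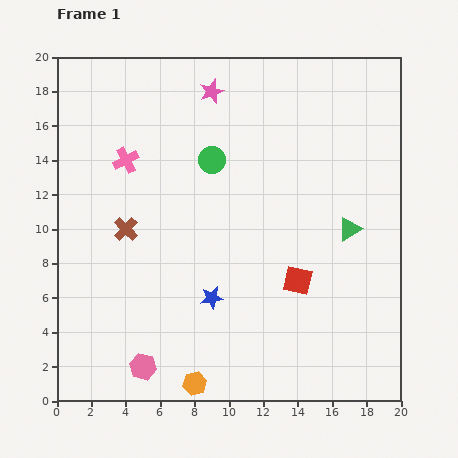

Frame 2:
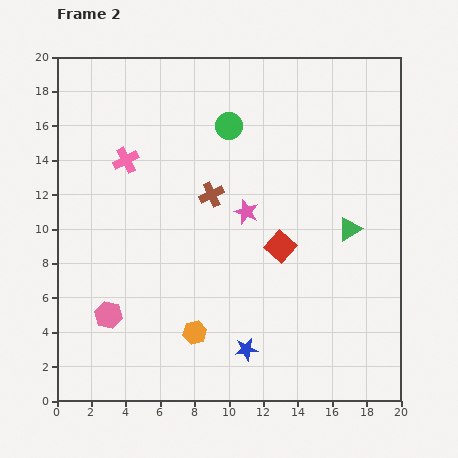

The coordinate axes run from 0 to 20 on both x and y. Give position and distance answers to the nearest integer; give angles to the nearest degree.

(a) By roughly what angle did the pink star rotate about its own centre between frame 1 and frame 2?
30° counter-clockwise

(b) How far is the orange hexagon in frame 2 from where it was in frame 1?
3

The orange hexagon moved from (8, 1) to (8, 4), a distance of √(0² + 3²) ≈ 3.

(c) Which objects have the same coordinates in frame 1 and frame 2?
the green triangle, the pink cross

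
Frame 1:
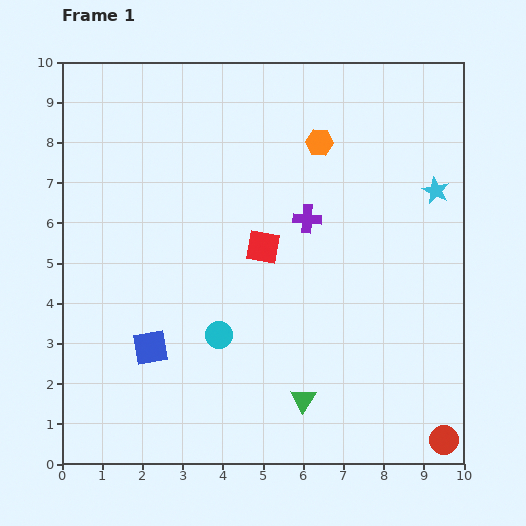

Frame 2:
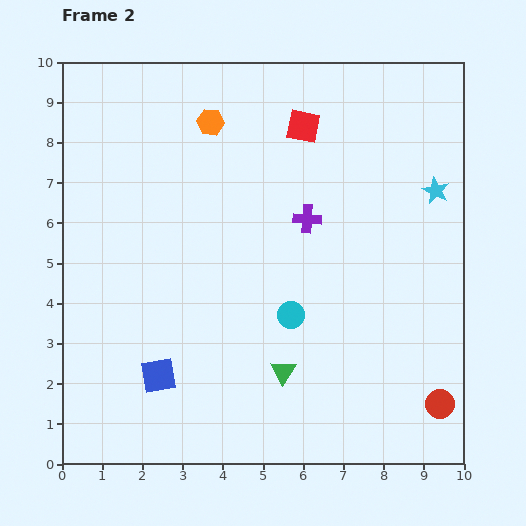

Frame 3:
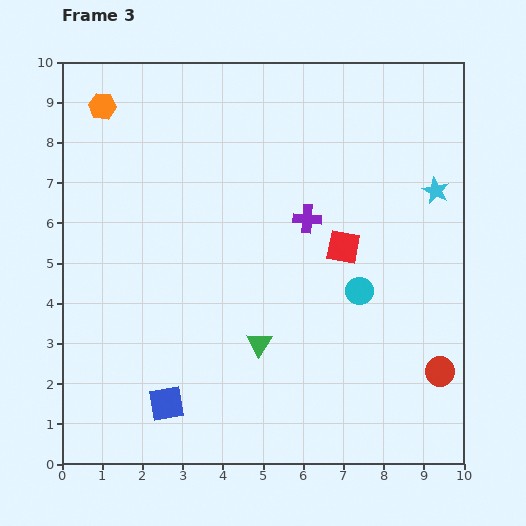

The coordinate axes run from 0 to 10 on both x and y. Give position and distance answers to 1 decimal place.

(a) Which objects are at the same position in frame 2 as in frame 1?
the purple cross, the cyan star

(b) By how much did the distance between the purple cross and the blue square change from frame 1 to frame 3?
+0.8

Distance in frame 1: 5.0. Distance in frame 3: 5.8.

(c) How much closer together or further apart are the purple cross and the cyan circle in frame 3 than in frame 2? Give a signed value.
-0.2

Distance in frame 2: 2.4. Distance in frame 3: 2.2.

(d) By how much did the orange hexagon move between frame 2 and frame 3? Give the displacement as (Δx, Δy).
(-2.7, 0.4)

The orange hexagon was at (3.7, 8.5) in frame 2 and (1.0, 8.9) in frame 3.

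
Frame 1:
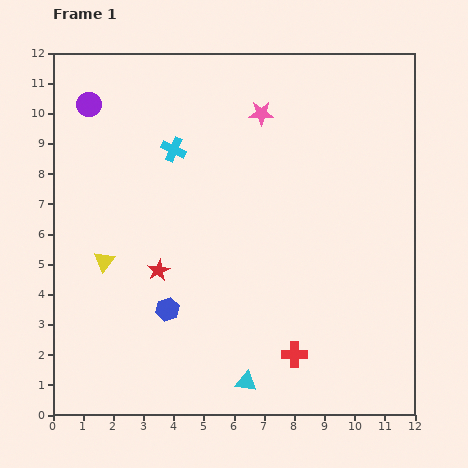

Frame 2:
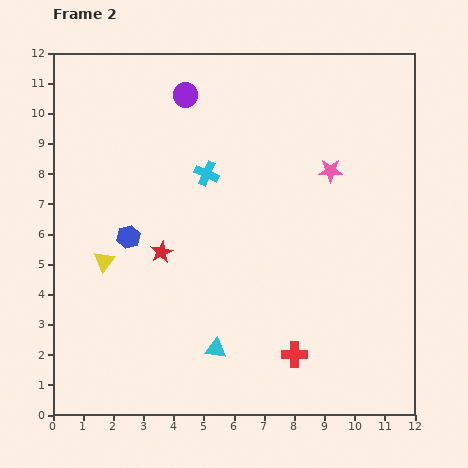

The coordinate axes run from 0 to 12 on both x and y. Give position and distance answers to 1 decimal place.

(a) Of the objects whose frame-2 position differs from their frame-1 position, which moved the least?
the red star

(moved 0.6)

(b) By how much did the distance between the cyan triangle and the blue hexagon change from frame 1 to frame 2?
+1.2

Distance in frame 1: 3.5. Distance in frame 2: 4.7.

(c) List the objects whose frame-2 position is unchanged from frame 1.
the yellow triangle, the red cross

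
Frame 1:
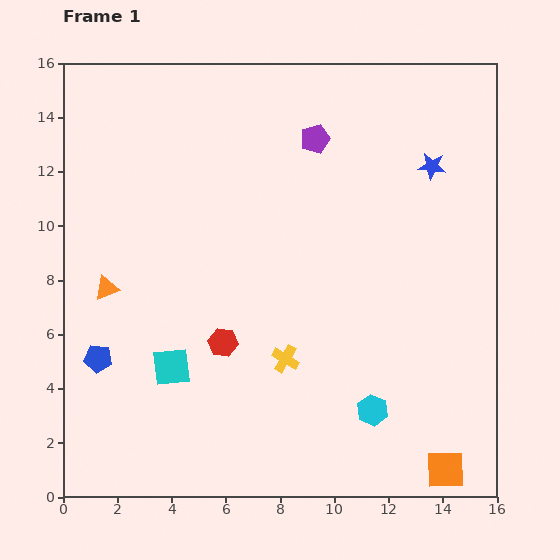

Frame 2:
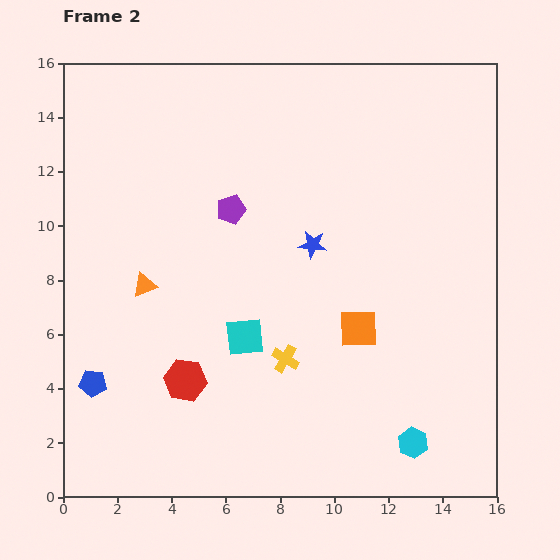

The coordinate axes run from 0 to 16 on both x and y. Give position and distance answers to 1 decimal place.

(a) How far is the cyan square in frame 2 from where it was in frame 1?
2.9

The cyan square moved from (4.0, 4.8) to (6.7, 5.9), a distance of √(2.7² + 1.1²) ≈ 2.9.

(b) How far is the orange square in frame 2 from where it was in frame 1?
6.1

The orange square moved from (14.1, 1.0) to (10.9, 6.2), a distance of √(3.2² + 5.2²) ≈ 6.1.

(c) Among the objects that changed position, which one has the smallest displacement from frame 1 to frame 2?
the blue pentagon

(moved 0.9)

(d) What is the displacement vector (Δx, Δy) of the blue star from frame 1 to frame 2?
(-4.4, -2.9)

The blue star was at (13.6, 12.2) in frame 1 and (9.2, 9.3) in frame 2.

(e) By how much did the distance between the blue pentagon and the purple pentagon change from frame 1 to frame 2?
-3.2

Distance in frame 1: 11.4. Distance in frame 2: 8.2.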